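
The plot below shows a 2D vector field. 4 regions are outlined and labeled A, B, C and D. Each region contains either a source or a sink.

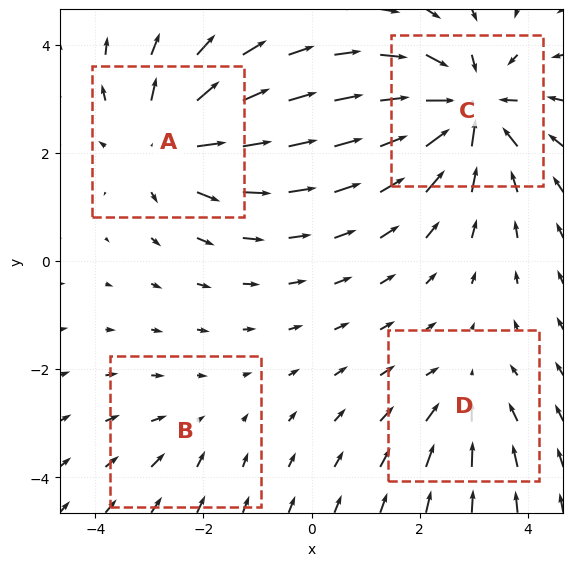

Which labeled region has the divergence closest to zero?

B

Divergence at each region's feature centre — A: about +5, B: about -2, C: about -6, D: about -3. Region B is closest to zero.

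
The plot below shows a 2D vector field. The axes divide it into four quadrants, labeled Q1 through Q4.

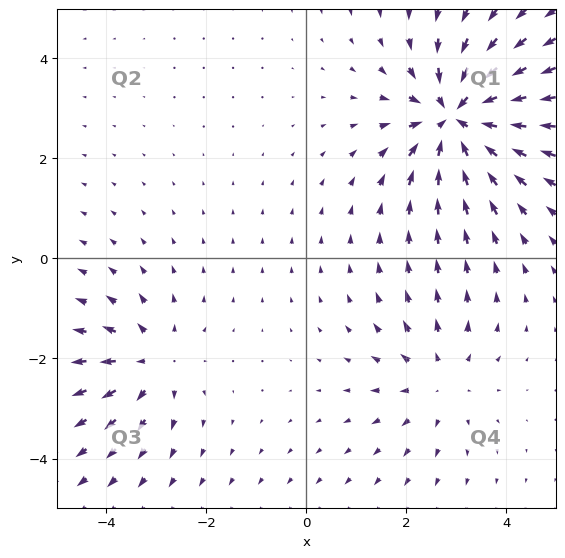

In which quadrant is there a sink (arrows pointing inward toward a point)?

The sink sits at approximately (3.0, 2.8), which lies in quadrant Q1. The divergence there is about -6, negative as expected for a sink.

Q1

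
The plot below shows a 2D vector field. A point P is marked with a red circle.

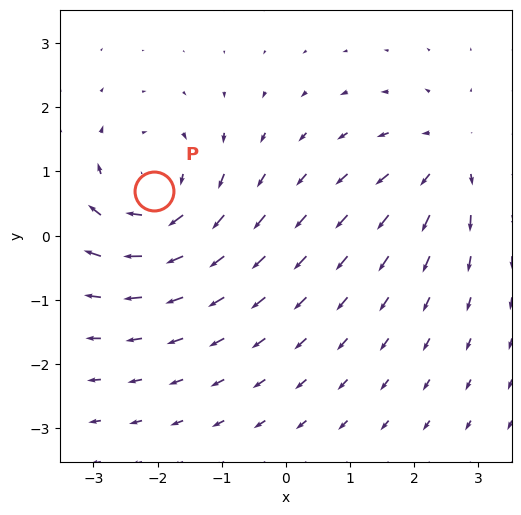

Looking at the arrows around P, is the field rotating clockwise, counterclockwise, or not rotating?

clockwise

Near P at (-2.1, 0.7) the arrows circulate clockwise. The curl (z-component) there is about -5; negative curl means clockwise rotation.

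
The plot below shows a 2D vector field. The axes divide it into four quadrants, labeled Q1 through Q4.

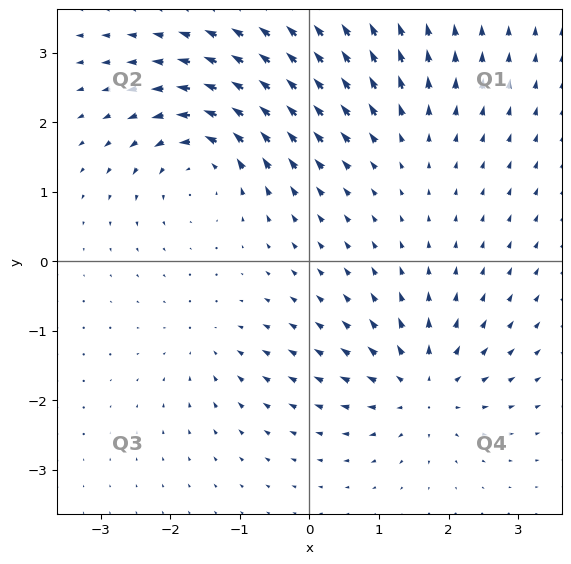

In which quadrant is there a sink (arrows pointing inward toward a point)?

Q3

The sink sits at approximately (-1.4, -1.2), which lies in quadrant Q3. The divergence there is about -3, negative as expected for a sink.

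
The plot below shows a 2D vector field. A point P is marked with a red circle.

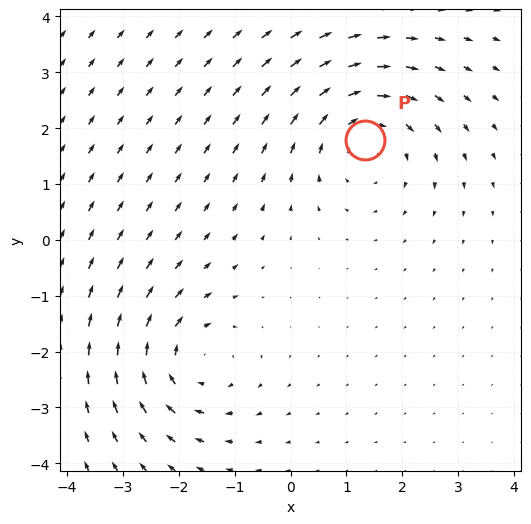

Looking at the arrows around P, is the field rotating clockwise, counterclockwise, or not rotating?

Near P at (1.3, 1.8) the arrows circulate clockwise. The curl (z-component) there is about -4; negative curl means clockwise rotation.

clockwise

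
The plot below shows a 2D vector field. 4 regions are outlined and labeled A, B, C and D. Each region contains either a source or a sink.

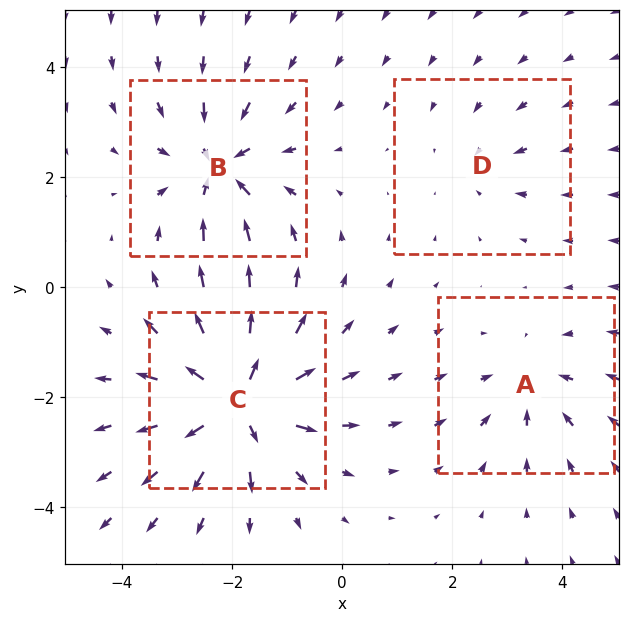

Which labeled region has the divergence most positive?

Divergence at each region's feature centre — A: about -3, B: about -5, C: about +7, D: about -2. Region C is most positive.

C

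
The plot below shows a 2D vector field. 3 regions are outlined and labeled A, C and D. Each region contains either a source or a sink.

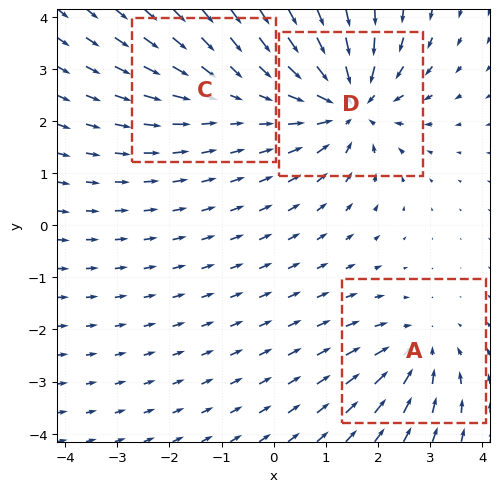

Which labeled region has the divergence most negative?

Divergence at each region's feature centre — A: about -3, C: about -2, D: about -5. Region D is most negative.

D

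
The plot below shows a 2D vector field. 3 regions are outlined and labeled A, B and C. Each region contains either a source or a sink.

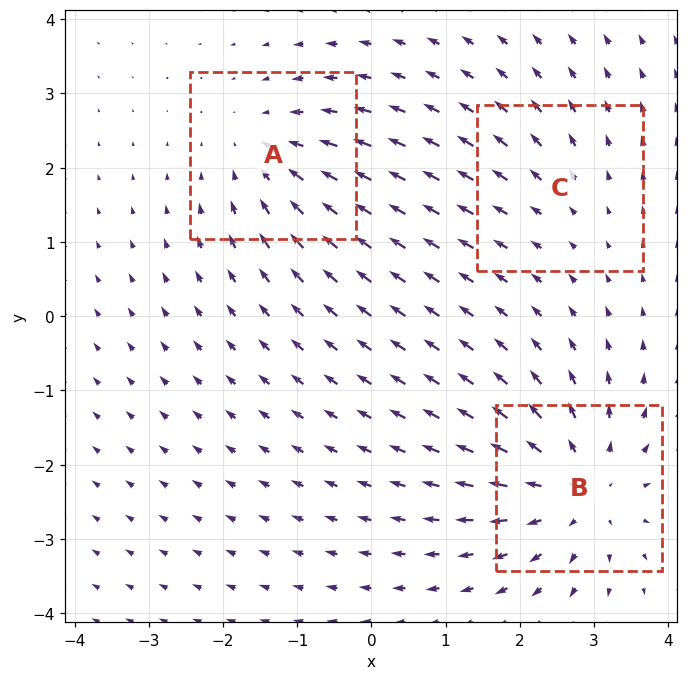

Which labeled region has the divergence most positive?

Divergence at each region's feature centre — A: about -3, B: about +4, C: about +2. Region B is most positive.

B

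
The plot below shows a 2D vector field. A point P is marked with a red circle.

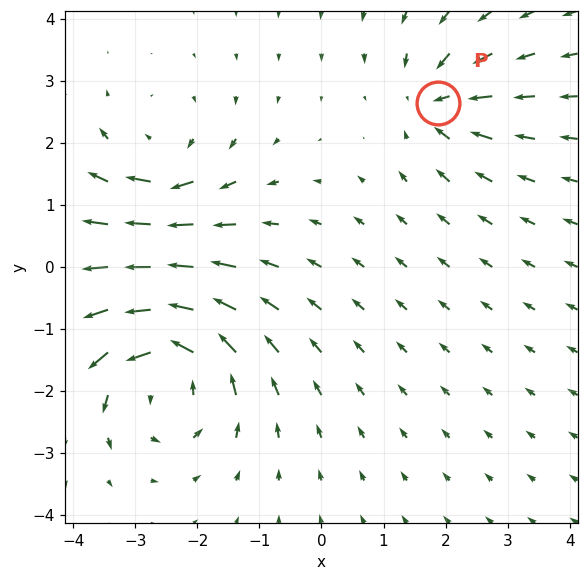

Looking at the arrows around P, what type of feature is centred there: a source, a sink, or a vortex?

At P (1.9, 2.7) the arrows converge inward. Divergence about -4, curl ≈0 — negative divergence with near-zero curl is a sink.

sink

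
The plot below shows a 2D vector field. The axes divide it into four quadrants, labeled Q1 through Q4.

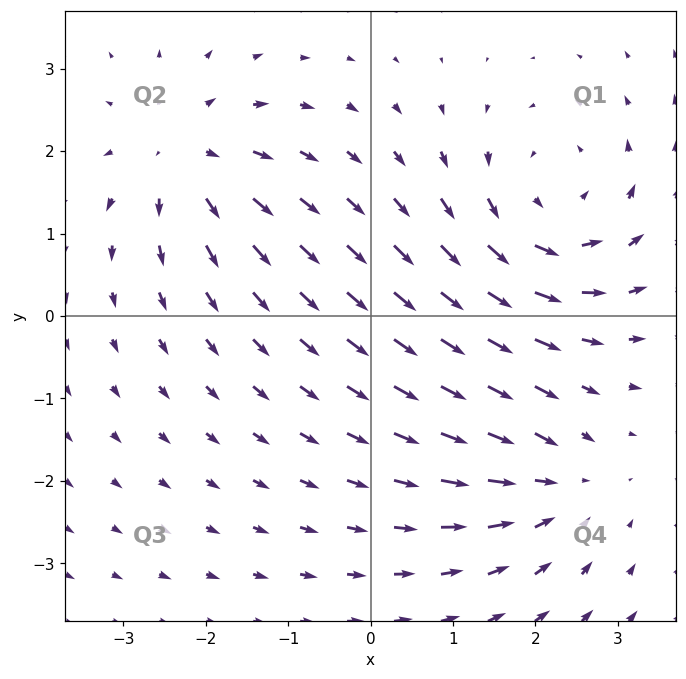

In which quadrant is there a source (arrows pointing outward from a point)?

Q2

The source sits at approximately (-2.2, 1.9), which lies in quadrant Q2. The divergence there is about +4, positive as expected for a source.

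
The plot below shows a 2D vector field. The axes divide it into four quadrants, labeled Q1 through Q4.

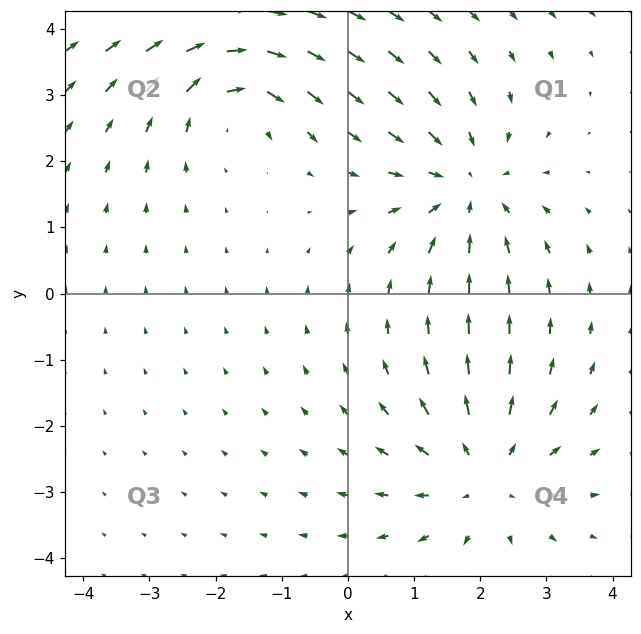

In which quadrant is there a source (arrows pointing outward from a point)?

Q4

The source sits at approximately (2.1, -2.7), which lies in quadrant Q4. The divergence there is about +4, positive as expected for a source.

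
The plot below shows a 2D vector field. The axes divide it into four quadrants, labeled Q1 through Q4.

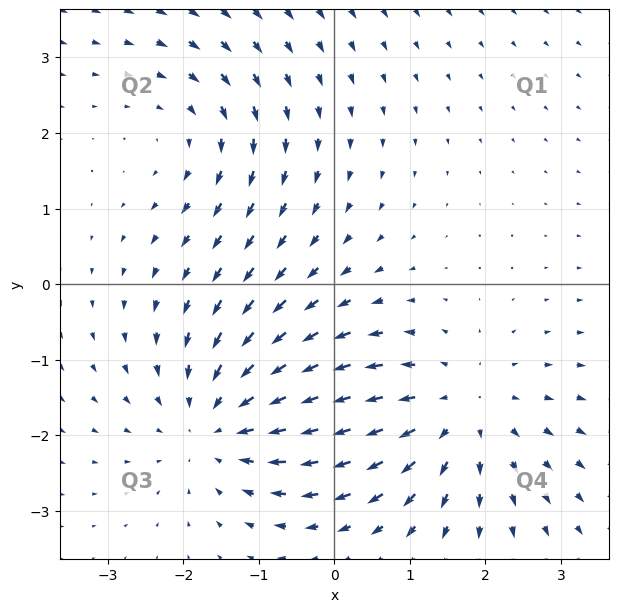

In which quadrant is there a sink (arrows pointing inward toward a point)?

Q3

The sink sits at approximately (-1.5, -1.8), which lies in quadrant Q3. The divergence there is about -4, negative as expected for a sink.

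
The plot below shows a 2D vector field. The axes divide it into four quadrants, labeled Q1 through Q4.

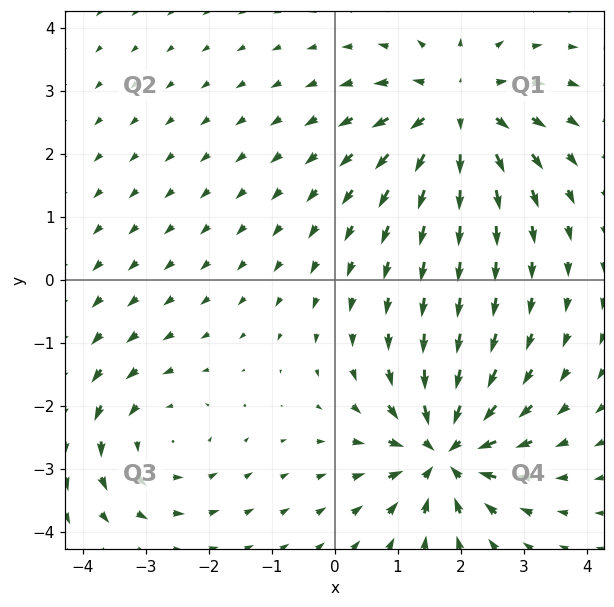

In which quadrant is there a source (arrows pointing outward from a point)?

The source sits at approximately (1.9, 2.7), which lies in quadrant Q1. The divergence there is about +5, positive as expected for a source.

Q1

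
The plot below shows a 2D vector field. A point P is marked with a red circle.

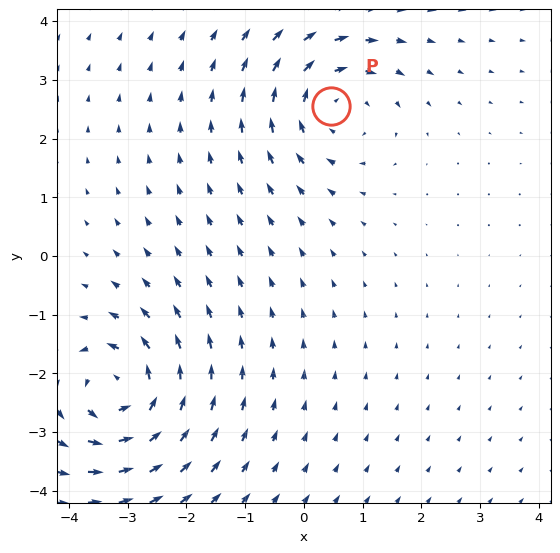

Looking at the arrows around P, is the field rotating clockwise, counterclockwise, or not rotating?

Near P at (0.5, 2.5) the arrows circulate clockwise. The curl (z-component) there is about -3; negative curl means clockwise rotation.

clockwise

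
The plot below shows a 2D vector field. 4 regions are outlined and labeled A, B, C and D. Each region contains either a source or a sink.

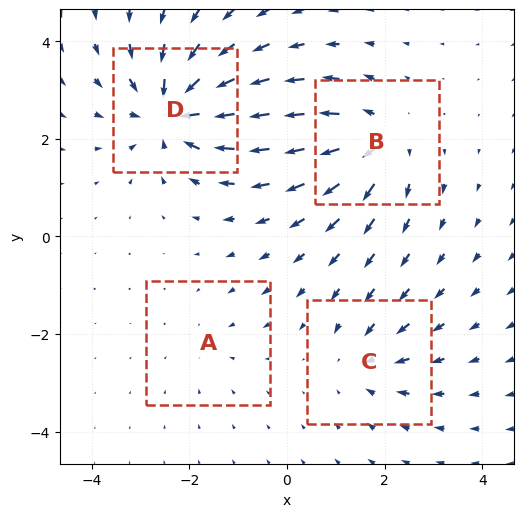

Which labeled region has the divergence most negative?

Divergence at each region's feature centre — A: about -2, B: about +5, C: about -4, D: about -8. Region D is most negative.

D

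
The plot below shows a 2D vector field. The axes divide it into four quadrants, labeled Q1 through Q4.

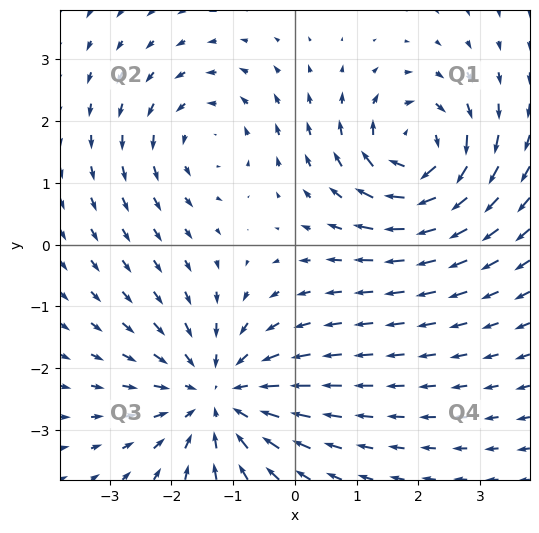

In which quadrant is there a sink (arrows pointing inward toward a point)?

The sink sits at approximately (-1.3, -2.5), which lies in quadrant Q3. The divergence there is about -4, negative as expected for a sink.

Q3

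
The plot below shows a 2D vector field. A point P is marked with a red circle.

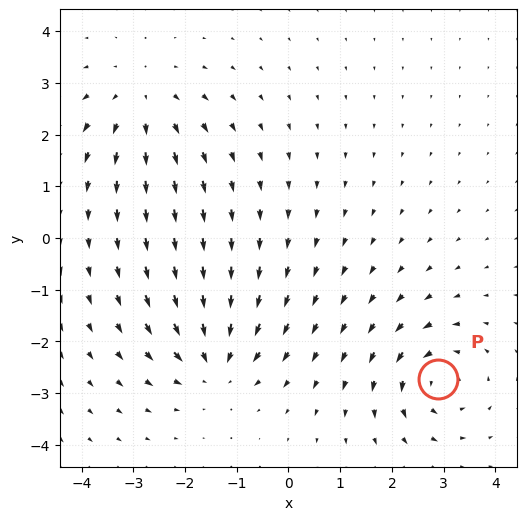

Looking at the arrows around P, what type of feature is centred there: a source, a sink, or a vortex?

At P (2.9, -2.7) the arrows circulate counterclockwise. Divergence ≈0, curl about +5 — near-zero divergence with nonzero curl is a vortex.

vortex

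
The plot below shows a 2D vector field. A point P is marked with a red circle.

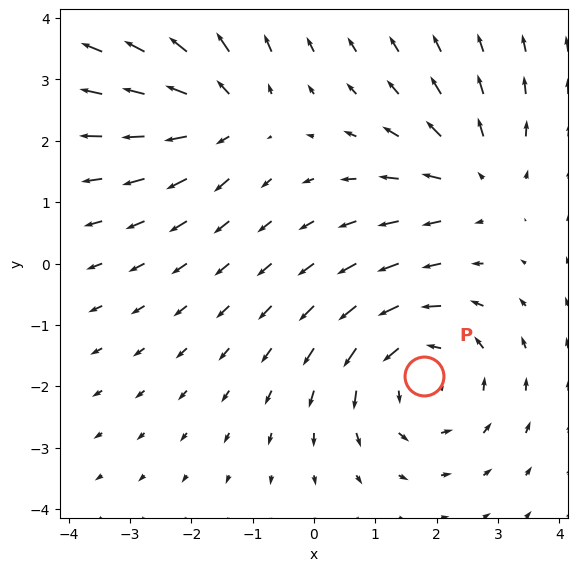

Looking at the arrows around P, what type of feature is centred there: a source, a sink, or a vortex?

vortex

At P (1.8, -1.8) the arrows circulate counterclockwise. Divergence ≈0, curl about +3 — near-zero divergence with nonzero curl is a vortex.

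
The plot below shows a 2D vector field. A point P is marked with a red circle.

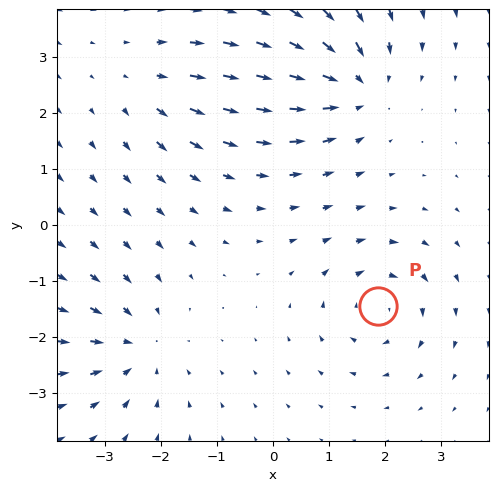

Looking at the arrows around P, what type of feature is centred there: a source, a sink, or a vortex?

At P (1.9, -1.5) the arrows circulate clockwise. Divergence ≈0, curl about -5 — near-zero divergence with nonzero curl is a vortex.

vortex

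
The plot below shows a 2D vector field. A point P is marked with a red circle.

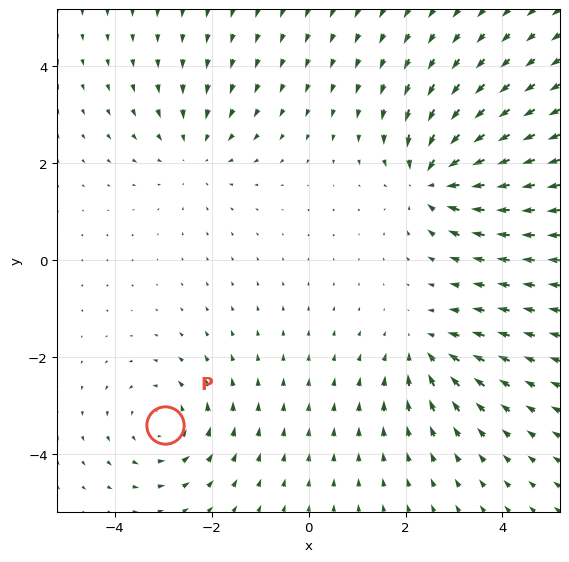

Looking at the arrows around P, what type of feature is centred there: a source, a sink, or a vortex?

vortex

At P (-3.0, -3.4) the arrows circulate counterclockwise. Divergence ≈0, curl about +3 — near-zero divergence with nonzero curl is a vortex.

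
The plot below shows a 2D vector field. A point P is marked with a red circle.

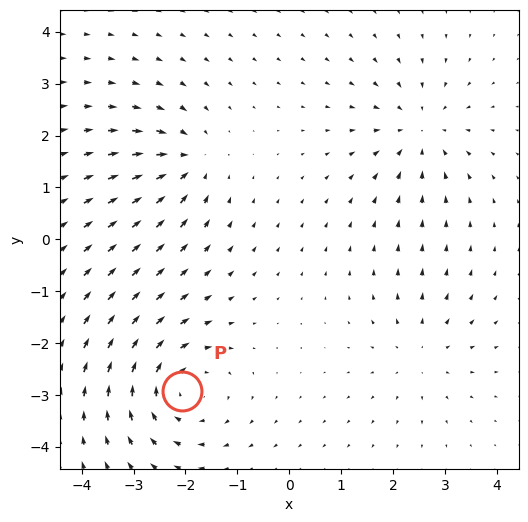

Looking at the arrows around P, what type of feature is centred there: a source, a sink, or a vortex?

At P (-2.1, -2.9) the arrows circulate clockwise. Divergence ≈0, curl about -5 — near-zero divergence with nonzero curl is a vortex.

vortex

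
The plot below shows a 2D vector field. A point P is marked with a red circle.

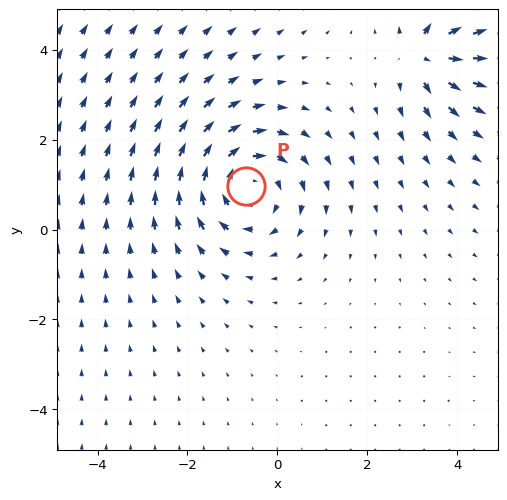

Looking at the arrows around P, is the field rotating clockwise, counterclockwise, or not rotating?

Near P at (-0.7, 1.0) the arrows circulate clockwise. The curl (z-component) there is about -4; negative curl means clockwise rotation.

clockwise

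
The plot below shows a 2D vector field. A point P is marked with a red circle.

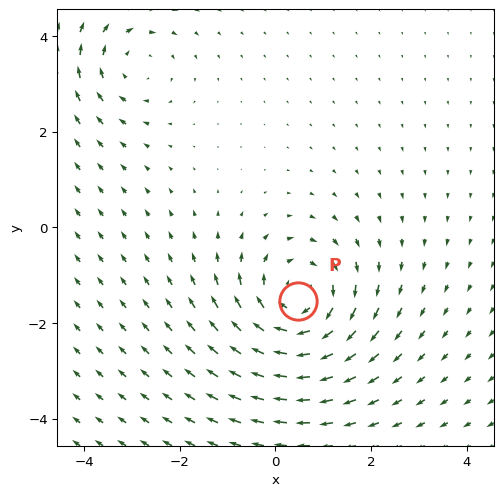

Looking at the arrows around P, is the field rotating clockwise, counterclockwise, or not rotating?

Near P at (0.5, -1.5) the arrows circulate clockwise. The curl (z-component) there is about -5; negative curl means clockwise rotation.

clockwise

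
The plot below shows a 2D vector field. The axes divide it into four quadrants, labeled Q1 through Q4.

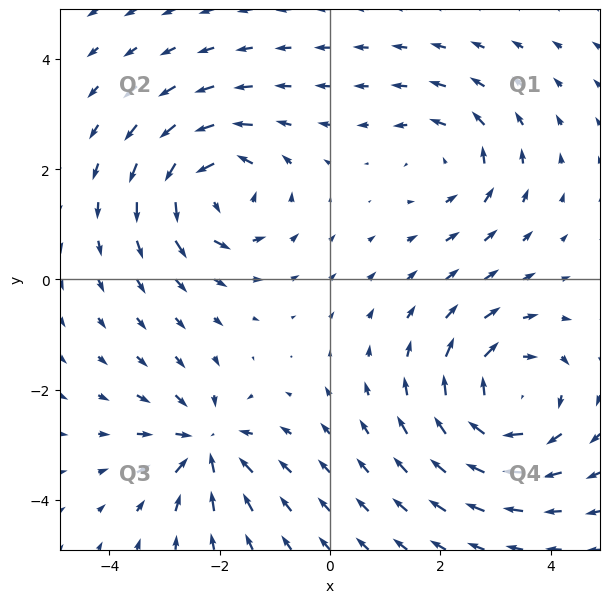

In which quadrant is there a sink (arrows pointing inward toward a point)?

The sink sits at approximately (-2.3, -3.0), which lies in quadrant Q3. The divergence there is about -5, negative as expected for a sink.

Q3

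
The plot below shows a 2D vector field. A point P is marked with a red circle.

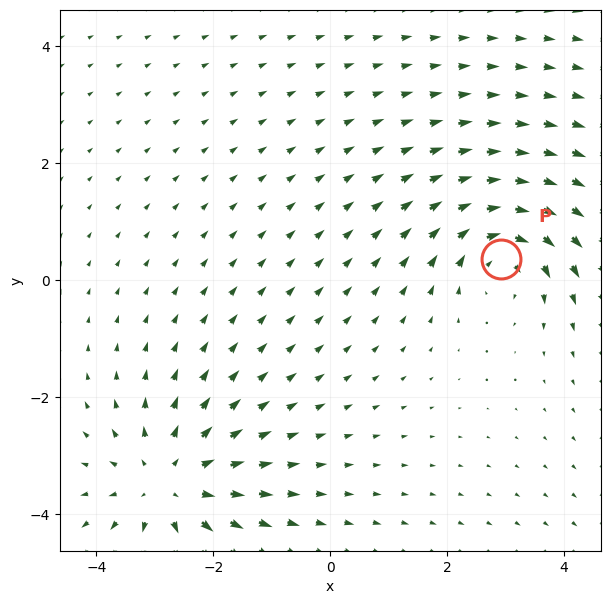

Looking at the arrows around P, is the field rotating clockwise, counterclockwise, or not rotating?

clockwise

Near P at (2.9, 0.4) the arrows circulate clockwise. The curl (z-component) there is about -3; negative curl means clockwise rotation.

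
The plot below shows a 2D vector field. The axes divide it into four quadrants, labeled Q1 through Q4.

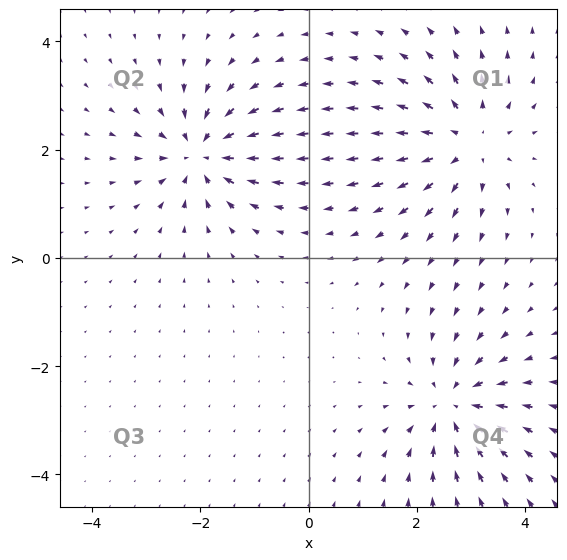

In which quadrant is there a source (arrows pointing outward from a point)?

The source sits at approximately (2.9, 2.1), which lies in quadrant Q1. The divergence there is about +5, positive as expected for a source.

Q1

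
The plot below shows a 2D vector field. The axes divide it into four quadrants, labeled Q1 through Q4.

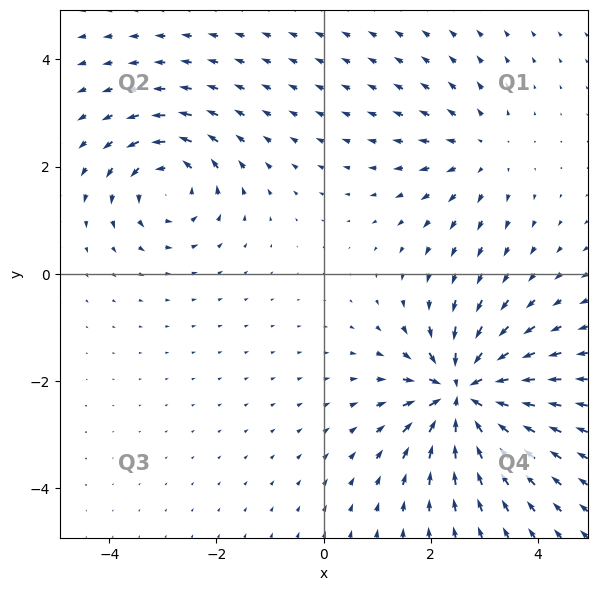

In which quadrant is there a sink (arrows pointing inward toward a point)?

Q4

The sink sits at approximately (2.6, -2.2), which lies in quadrant Q4. The divergence there is about -7, negative as expected for a sink.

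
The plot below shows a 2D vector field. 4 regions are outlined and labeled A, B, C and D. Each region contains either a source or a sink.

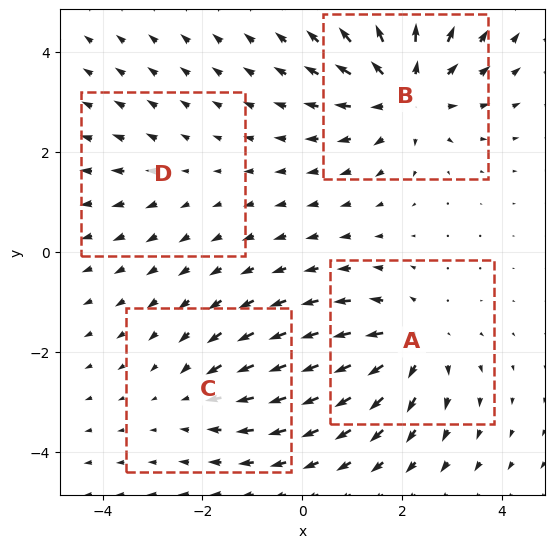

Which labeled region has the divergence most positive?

Divergence at each region's feature centre — A: about +5, B: about +6, C: about -3, D: about +2. Region B is most positive.

B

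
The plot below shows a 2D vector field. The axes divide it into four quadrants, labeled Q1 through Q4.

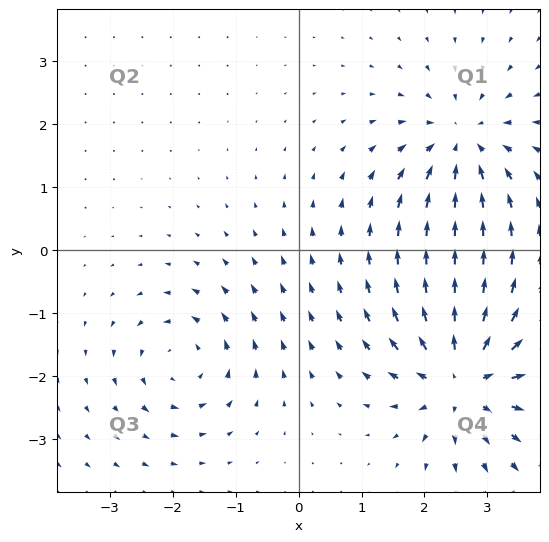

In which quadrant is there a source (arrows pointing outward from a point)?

Q4

The source sits at approximately (2.6, -2.0), which lies in quadrant Q4. The divergence there is about +5, positive as expected for a source.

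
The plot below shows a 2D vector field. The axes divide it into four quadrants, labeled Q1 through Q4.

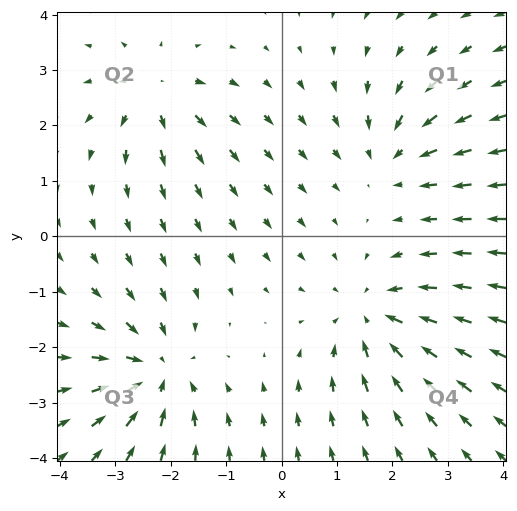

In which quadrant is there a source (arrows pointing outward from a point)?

Q2

The source sits at approximately (-2.3, 2.6), which lies in quadrant Q2. The divergence there is about +4, positive as expected for a source.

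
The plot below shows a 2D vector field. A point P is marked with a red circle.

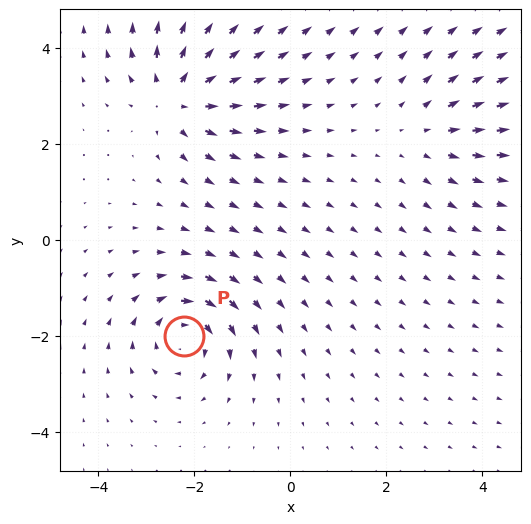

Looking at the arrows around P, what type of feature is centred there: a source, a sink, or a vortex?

vortex

At P (-2.2, -2.0) the arrows circulate clockwise. Divergence ≈0, curl about -6 — near-zero divergence with nonzero curl is a vortex.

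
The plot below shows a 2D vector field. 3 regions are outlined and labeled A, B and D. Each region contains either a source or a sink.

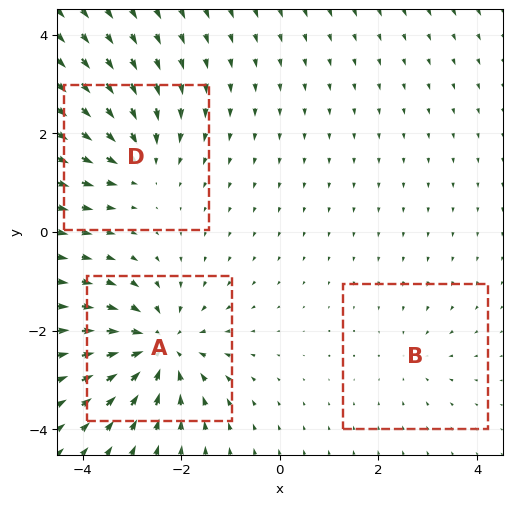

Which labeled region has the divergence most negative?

Divergence at each region's feature centre — A: about -5, B: about -2, D: about -3. Region A is most negative.

A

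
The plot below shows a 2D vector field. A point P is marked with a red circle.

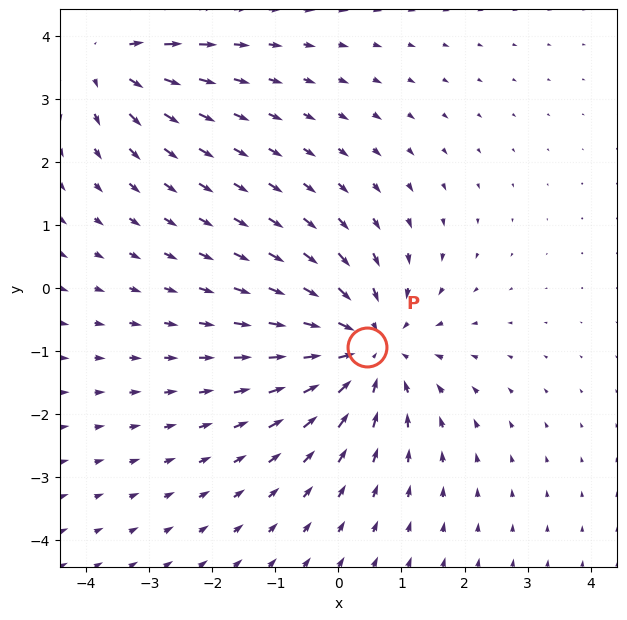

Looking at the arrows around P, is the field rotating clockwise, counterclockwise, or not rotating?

Near P at (0.5, -0.9) the arrows show no circulation. The curl there is ≈0.

not rotating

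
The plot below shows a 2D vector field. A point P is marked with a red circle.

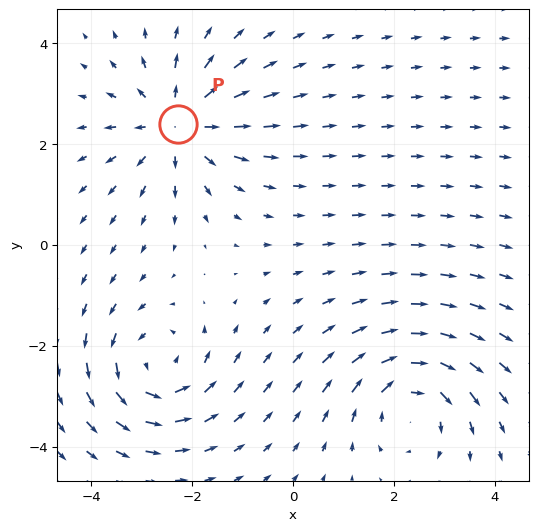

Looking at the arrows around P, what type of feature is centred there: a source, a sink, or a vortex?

source

At P (-2.3, 2.4) the arrows spread outward. Divergence about +4, curl ≈0 — positive divergence with near-zero curl is a source.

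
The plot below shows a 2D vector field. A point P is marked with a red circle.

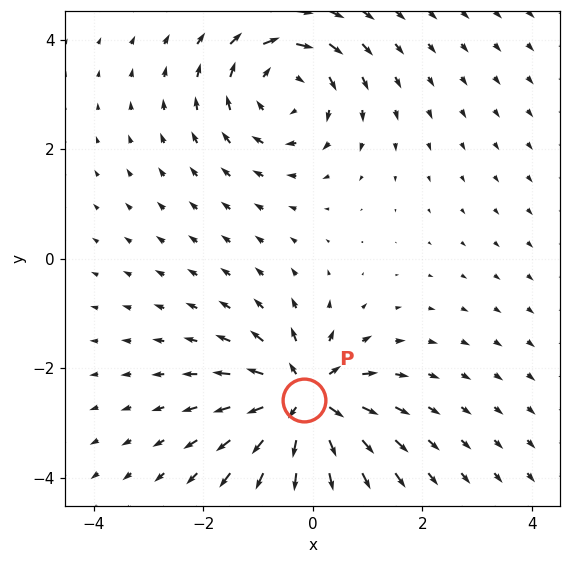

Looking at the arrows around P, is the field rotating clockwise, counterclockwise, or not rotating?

not rotating

Near P at (-0.2, -2.6) the arrows show no circulation. The curl there is ≈0.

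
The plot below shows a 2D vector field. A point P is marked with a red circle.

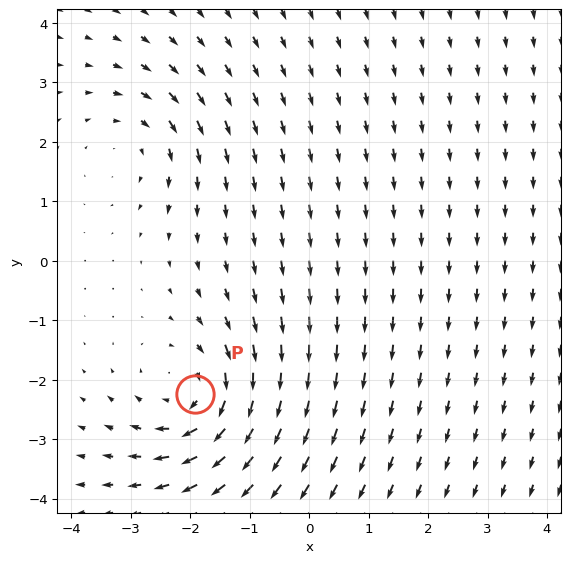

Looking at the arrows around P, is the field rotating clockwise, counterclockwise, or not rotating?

clockwise

Near P at (-1.9, -2.2) the arrows circulate clockwise. The curl (z-component) there is about -4; negative curl means clockwise rotation.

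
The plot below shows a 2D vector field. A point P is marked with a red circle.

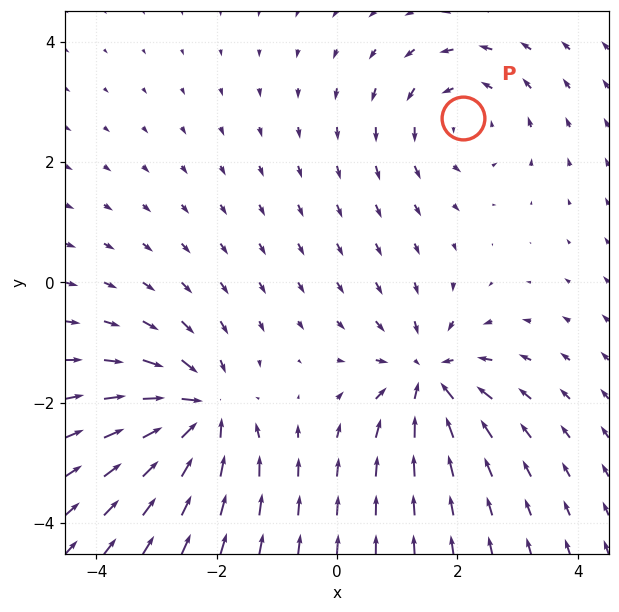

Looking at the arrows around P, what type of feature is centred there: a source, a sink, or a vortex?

At P (2.1, 2.7) the arrows circulate counterclockwise. Divergence ≈0, curl about +4 — near-zero divergence with nonzero curl is a vortex.

vortex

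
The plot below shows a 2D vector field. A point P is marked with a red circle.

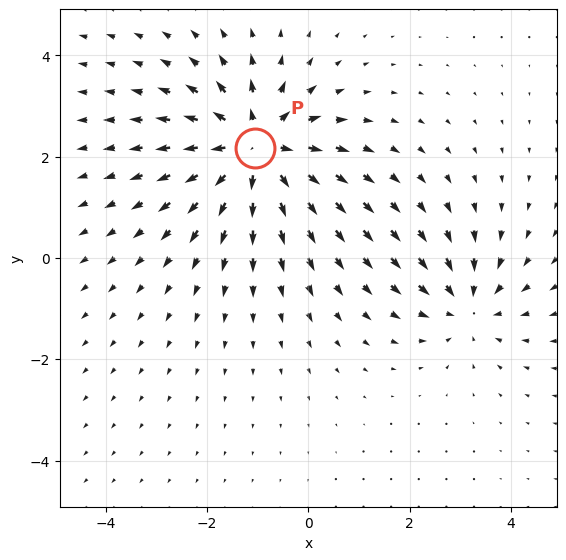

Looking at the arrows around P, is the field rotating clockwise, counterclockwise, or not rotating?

Near P at (-1.0, 2.2) the arrows show no circulation. The curl there is ≈0.

not rotating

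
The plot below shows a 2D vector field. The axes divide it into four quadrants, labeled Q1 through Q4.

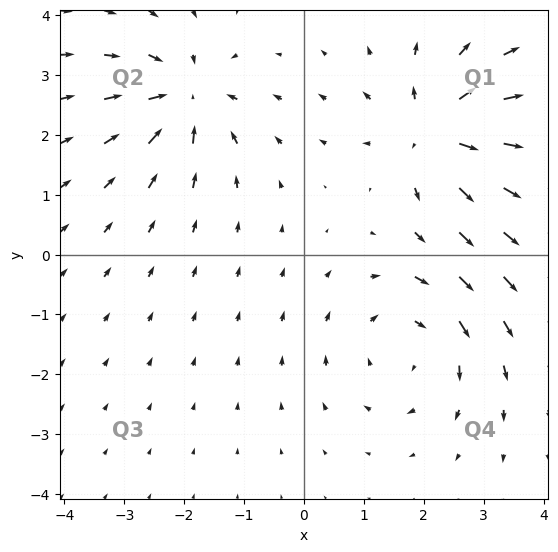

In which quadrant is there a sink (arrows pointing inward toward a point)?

The sink sits at approximately (-2.0, 2.6), which lies in quadrant Q2. The divergence there is about -6, negative as expected for a sink.

Q2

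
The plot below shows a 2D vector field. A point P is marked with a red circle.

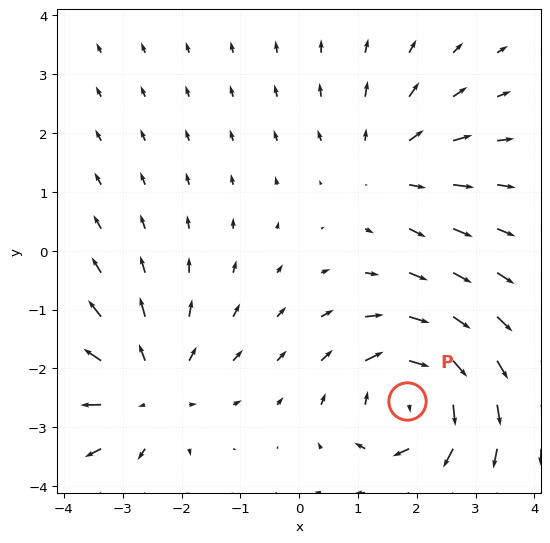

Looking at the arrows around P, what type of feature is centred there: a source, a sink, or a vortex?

vortex

At P (1.8, -2.6) the arrows circulate clockwise. Divergence ≈0, curl about -6 — near-zero divergence with nonzero curl is a vortex.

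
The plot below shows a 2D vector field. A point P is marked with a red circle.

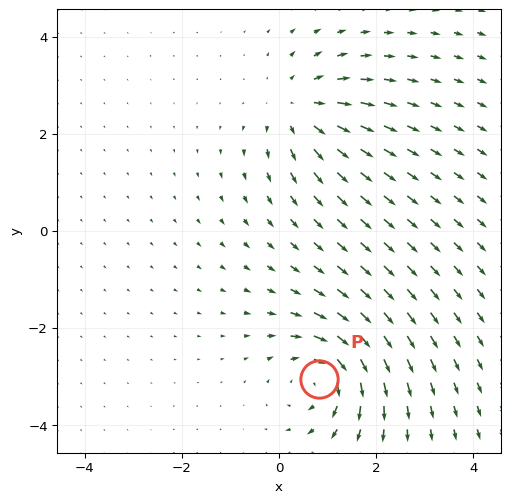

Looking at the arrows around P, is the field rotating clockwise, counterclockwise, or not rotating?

Near P at (0.8, -3.0) the arrows circulate clockwise. The curl (z-component) there is about -5; negative curl means clockwise rotation.

clockwise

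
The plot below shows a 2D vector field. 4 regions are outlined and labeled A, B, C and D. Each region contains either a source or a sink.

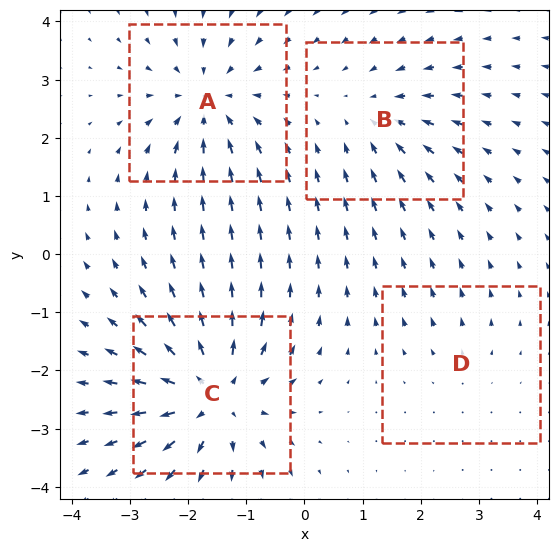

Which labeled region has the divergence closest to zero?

Divergence at each region's feature centre — A: about -5, B: about -3, C: about +7, D: about +2. Region D is closest to zero.

D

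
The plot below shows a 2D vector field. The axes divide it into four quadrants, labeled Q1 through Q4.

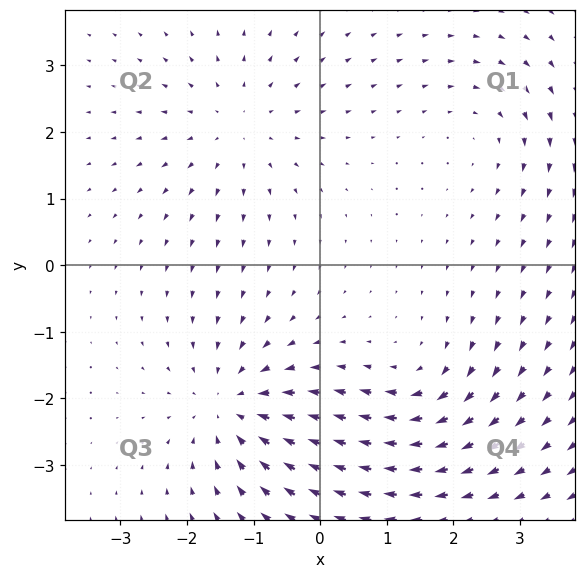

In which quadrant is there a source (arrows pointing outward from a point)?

The source sits at approximately (-1.3, 2.1), which lies in quadrant Q2. The divergence there is about +3, positive as expected for a source.

Q2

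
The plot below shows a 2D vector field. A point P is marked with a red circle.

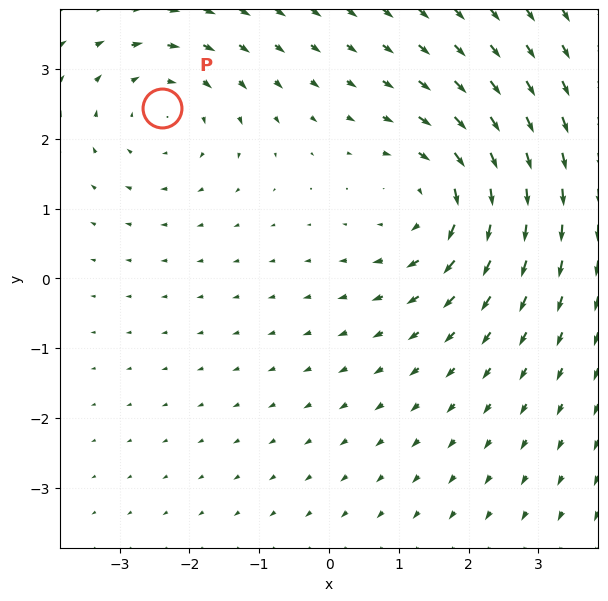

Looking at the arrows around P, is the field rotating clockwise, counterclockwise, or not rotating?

Near P at (-2.4, 2.4) the arrows circulate clockwise. The curl (z-component) there is about -3; negative curl means clockwise rotation.

clockwise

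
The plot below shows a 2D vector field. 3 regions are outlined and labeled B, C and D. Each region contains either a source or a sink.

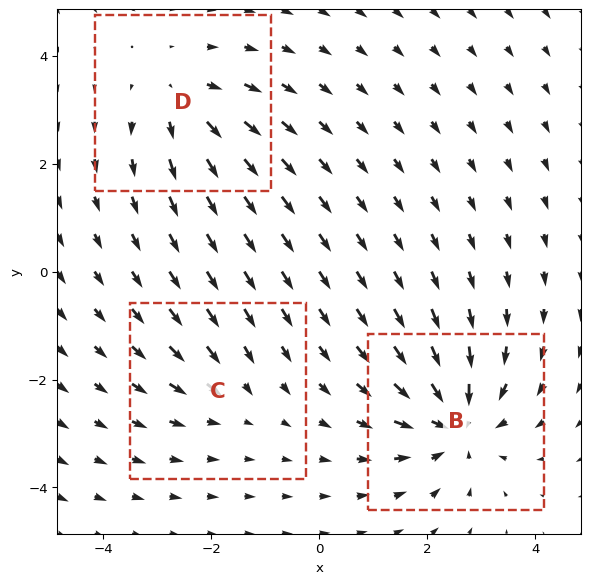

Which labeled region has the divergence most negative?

Divergence at each region's feature centre — B: about -5, C: about -2, D: about +3. Region B is most negative.

B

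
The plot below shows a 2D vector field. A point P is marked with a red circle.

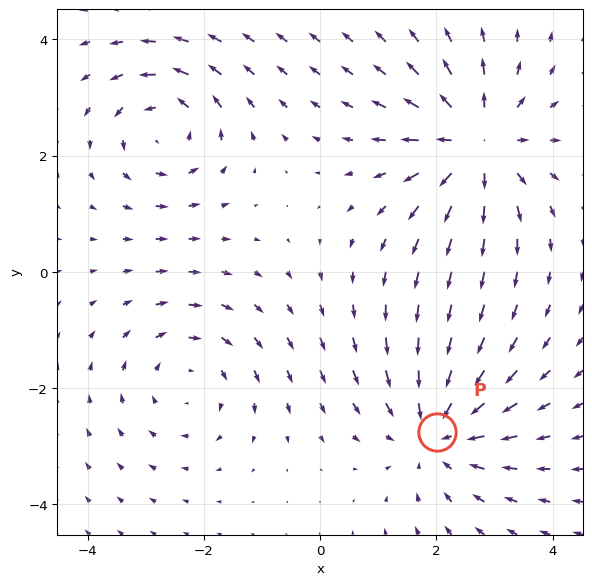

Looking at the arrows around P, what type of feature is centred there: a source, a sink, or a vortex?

sink

At P (2.0, -2.7) the arrows converge inward. Divergence about -4, curl ≈0 — negative divergence with near-zero curl is a sink.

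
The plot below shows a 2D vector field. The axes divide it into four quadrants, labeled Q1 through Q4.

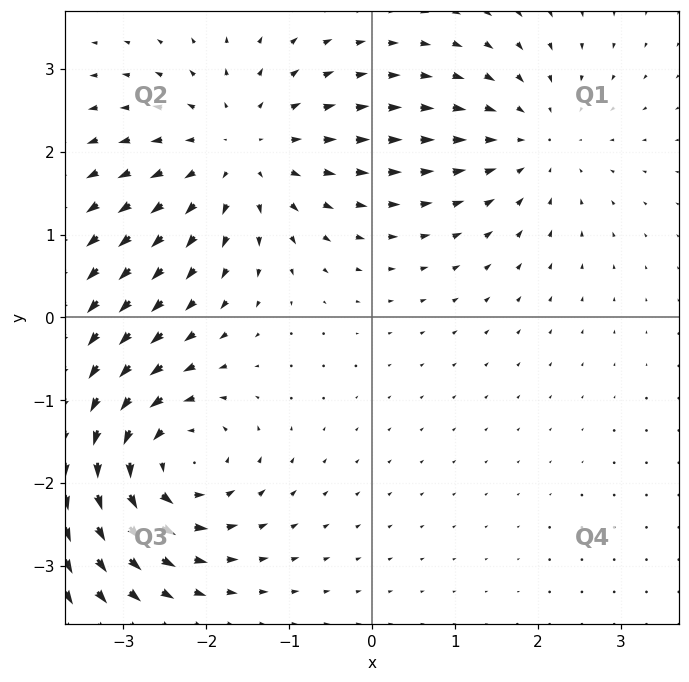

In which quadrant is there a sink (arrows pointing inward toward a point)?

The sink sits at approximately (2.0, 2.1), which lies in quadrant Q1. The divergence there is about -3, negative as expected for a sink.

Q1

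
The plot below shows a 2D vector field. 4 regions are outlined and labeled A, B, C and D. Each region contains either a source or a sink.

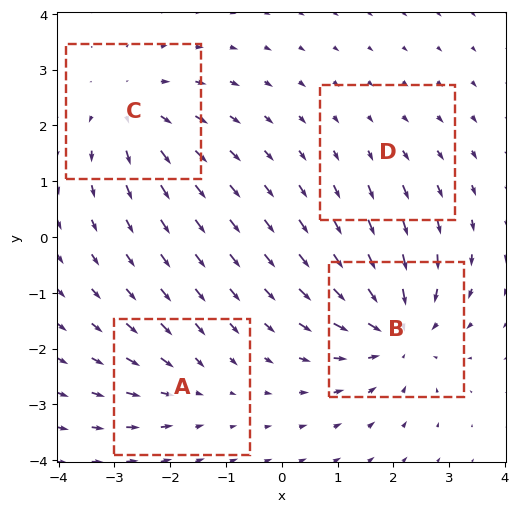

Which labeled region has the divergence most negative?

Divergence at each region's feature centre — A: about -3, B: about -7, C: about +5, D: about +2. Region B is most negative.

B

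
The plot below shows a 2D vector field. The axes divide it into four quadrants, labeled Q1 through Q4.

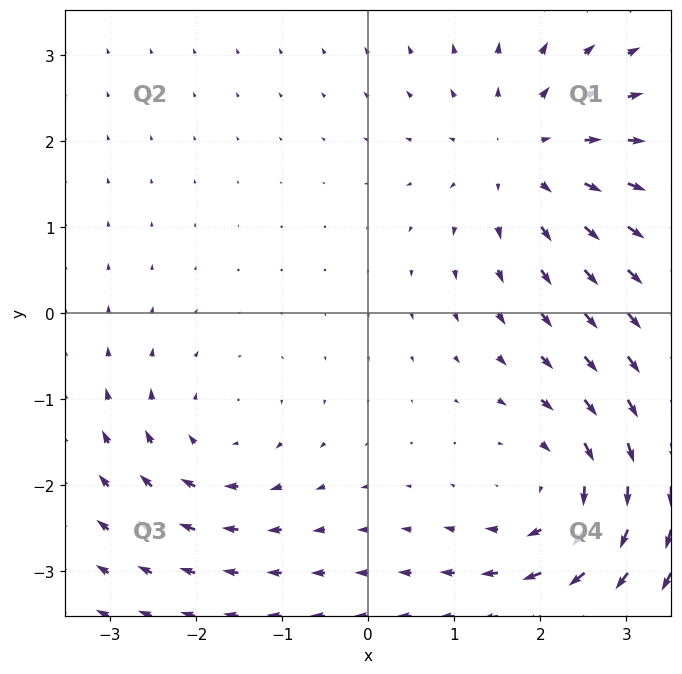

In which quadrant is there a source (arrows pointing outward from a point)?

Q1

The source sits at approximately (1.8, 1.8), which lies in quadrant Q1. The divergence there is about +3, positive as expected for a source.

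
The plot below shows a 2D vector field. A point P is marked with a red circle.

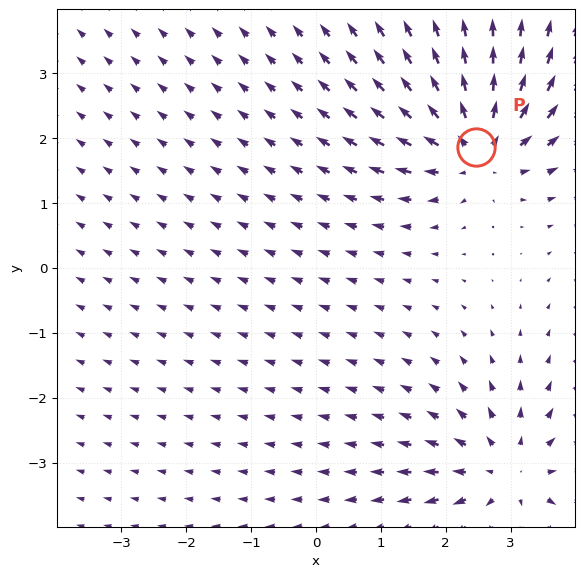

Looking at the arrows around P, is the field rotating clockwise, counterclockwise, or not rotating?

Near P at (2.5, 1.9) the arrows show no circulation. The curl there is ≈0.

not rotating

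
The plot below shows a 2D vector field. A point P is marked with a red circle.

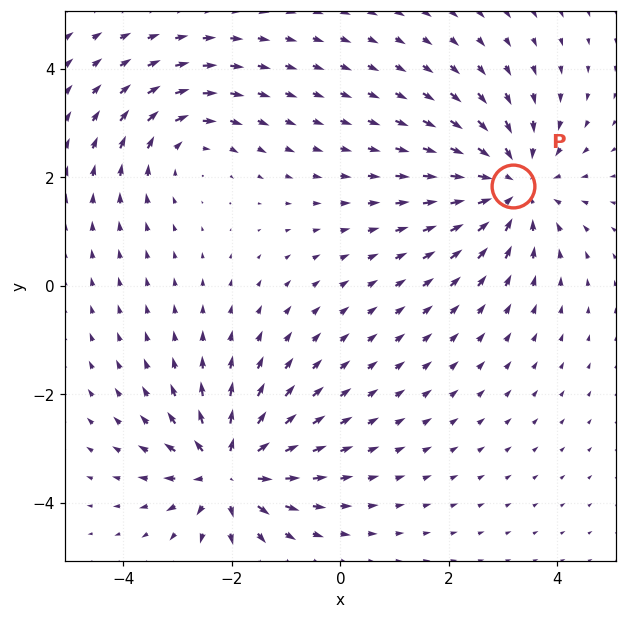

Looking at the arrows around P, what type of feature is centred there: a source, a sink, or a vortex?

At P (3.2, 1.8) the arrows converge inward. Divergence about -4, curl ≈0 — negative divergence with near-zero curl is a sink.

sink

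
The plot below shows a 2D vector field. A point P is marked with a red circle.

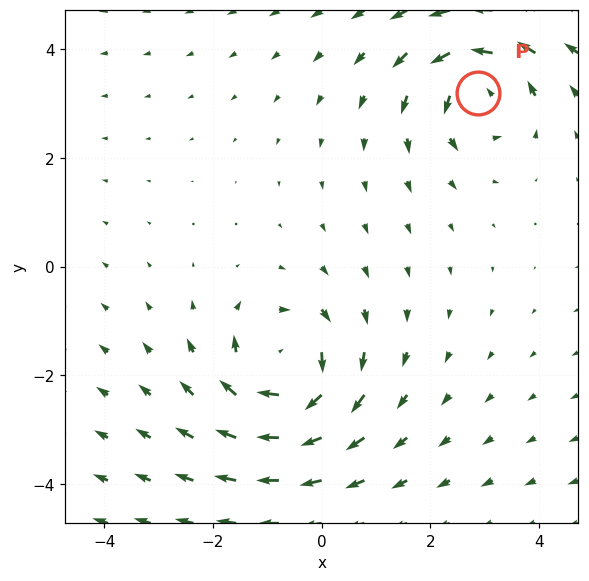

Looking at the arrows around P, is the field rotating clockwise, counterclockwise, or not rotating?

counterclockwise

Near P at (2.9, 3.2) the arrows circulate counterclockwise. The curl (z-component) there is about +4; positive curl means counterclockwise rotation.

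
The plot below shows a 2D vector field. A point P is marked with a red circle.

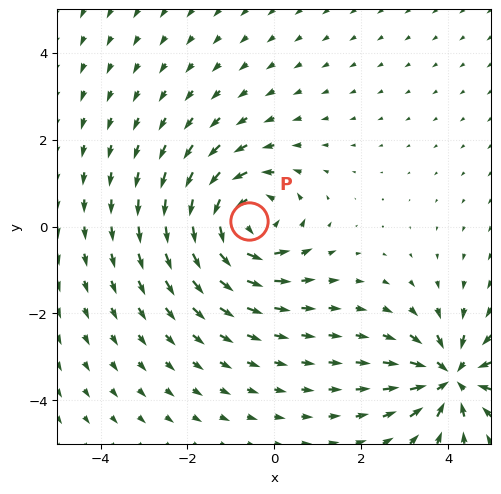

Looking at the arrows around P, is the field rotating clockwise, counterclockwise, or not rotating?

counterclockwise

Near P at (-0.6, 0.1) the arrows circulate counterclockwise. The curl (z-component) there is about +4; positive curl means counterclockwise rotation.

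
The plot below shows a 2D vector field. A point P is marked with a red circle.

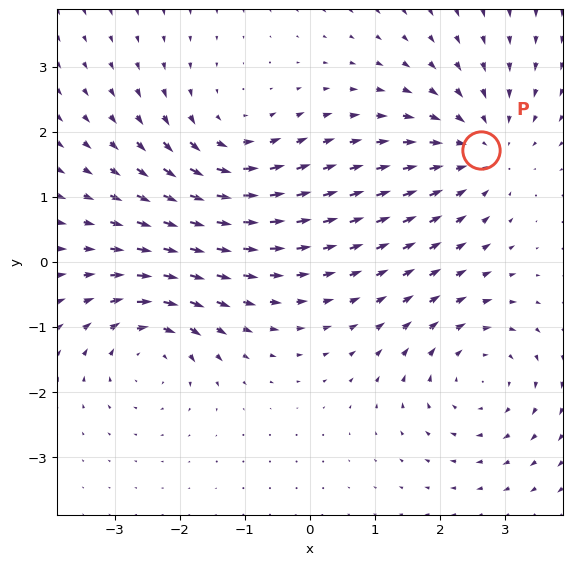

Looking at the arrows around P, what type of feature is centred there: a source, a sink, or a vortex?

At P (2.6, 1.7) the arrows converge inward. Divergence about -4, curl ≈0 — negative divergence with near-zero curl is a sink.

sink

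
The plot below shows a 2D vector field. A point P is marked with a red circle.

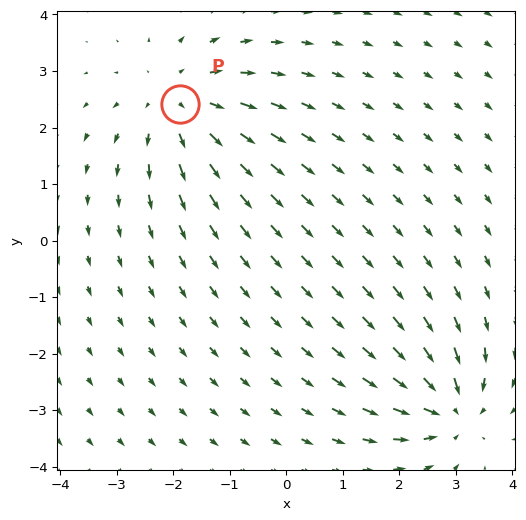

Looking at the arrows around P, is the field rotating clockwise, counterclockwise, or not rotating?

Near P at (-1.9, 2.4) the arrows show no circulation. The curl there is ≈0.

not rotating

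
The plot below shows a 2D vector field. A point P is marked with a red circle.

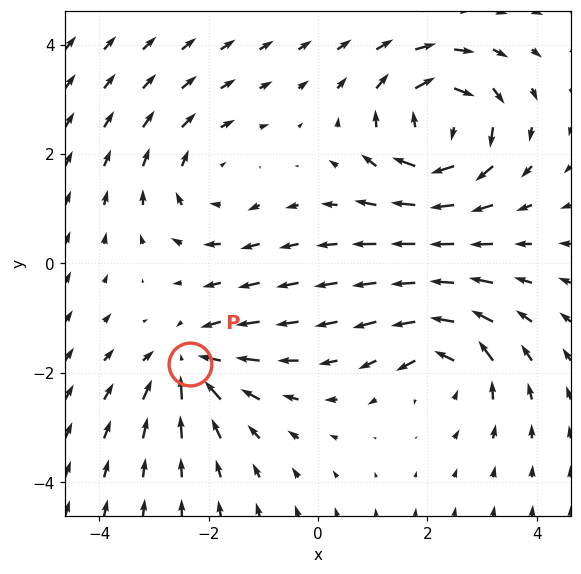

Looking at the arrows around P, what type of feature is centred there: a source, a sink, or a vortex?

At P (-2.3, -1.8) the arrows converge inward. Divergence about -3, curl ≈0 — negative divergence with near-zero curl is a sink.

sink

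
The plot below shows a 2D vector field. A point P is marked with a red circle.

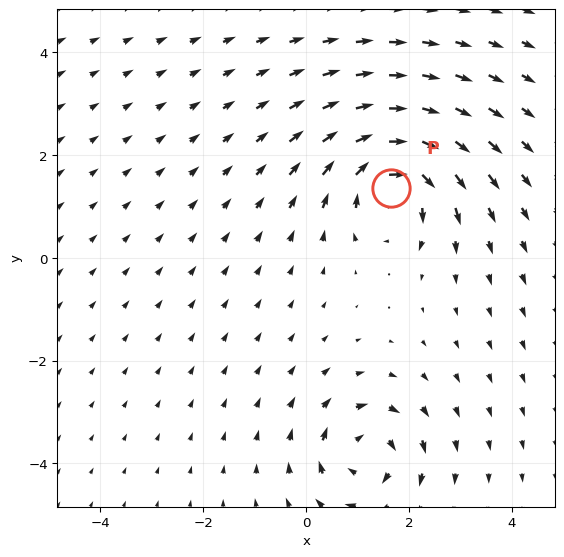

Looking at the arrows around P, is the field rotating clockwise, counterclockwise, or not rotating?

clockwise

Near P at (1.7, 1.4) the arrows circulate clockwise. The curl (z-component) there is about -6; negative curl means clockwise rotation.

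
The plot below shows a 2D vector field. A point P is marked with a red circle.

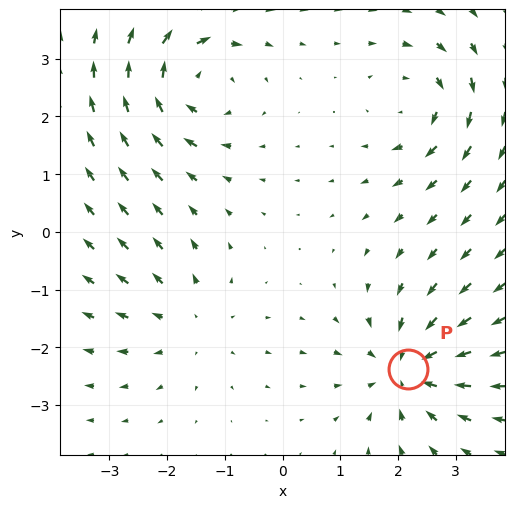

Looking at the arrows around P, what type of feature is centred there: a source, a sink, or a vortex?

At P (2.2, -2.4) the arrows converge inward. Divergence about -6, curl ≈0 — negative divergence with near-zero curl is a sink.

sink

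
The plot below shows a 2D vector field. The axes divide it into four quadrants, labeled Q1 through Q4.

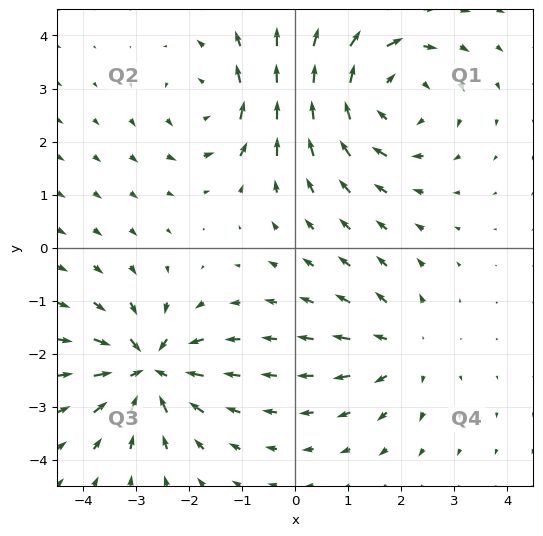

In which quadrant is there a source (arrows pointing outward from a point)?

The source sits at approximately (2.0, -1.9), which lies in quadrant Q4. The divergence there is about +3, positive as expected for a source.

Q4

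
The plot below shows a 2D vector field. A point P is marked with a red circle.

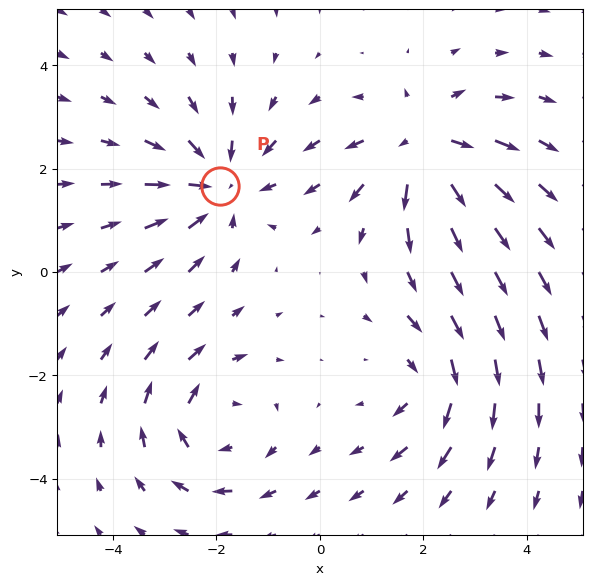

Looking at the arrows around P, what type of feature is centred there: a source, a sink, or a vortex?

sink

At P (-1.9, 1.7) the arrows converge inward. Divergence about -4, curl ≈0 — negative divergence with near-zero curl is a sink.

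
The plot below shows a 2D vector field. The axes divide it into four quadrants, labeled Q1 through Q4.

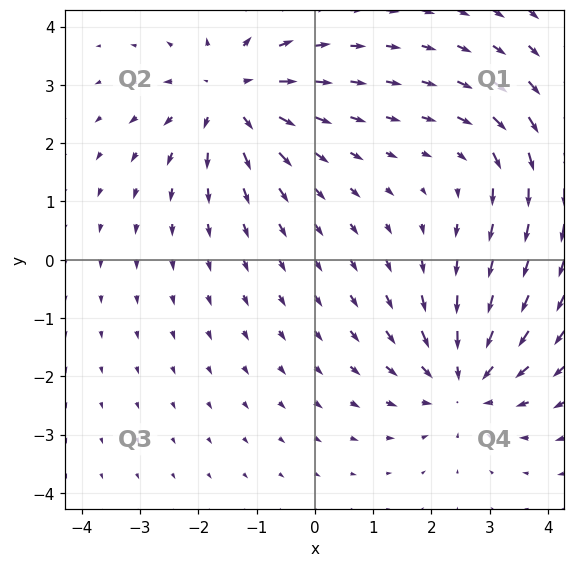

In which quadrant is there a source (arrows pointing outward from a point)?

The source sits at approximately (-1.4, 2.8), which lies in quadrant Q2. The divergence there is about +5, positive as expected for a source.

Q2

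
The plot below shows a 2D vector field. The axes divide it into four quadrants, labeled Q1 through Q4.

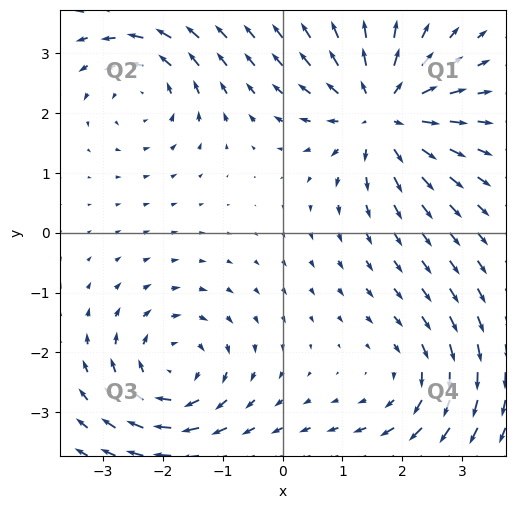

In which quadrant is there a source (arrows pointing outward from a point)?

Q1

The source sits at approximately (1.7, 2.0), which lies in quadrant Q1. The divergence there is about +5, positive as expected for a source.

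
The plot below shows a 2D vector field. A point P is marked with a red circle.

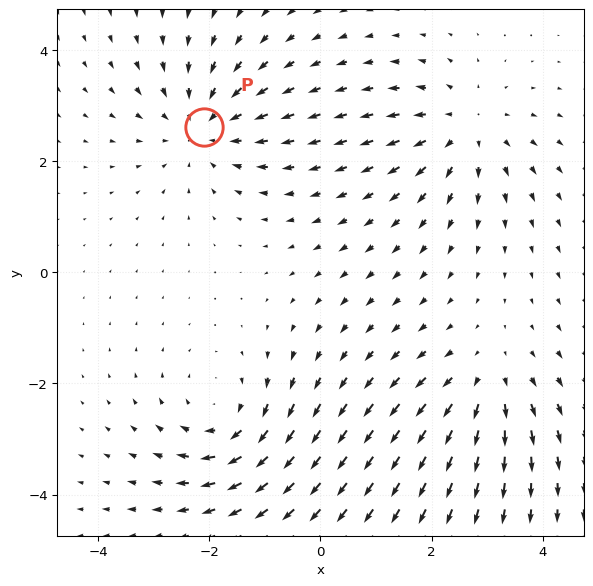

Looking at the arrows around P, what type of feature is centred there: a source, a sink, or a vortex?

sink

At P (-2.1, 2.6) the arrows converge inward. Divergence about -4, curl ≈0 — negative divergence with near-zero curl is a sink.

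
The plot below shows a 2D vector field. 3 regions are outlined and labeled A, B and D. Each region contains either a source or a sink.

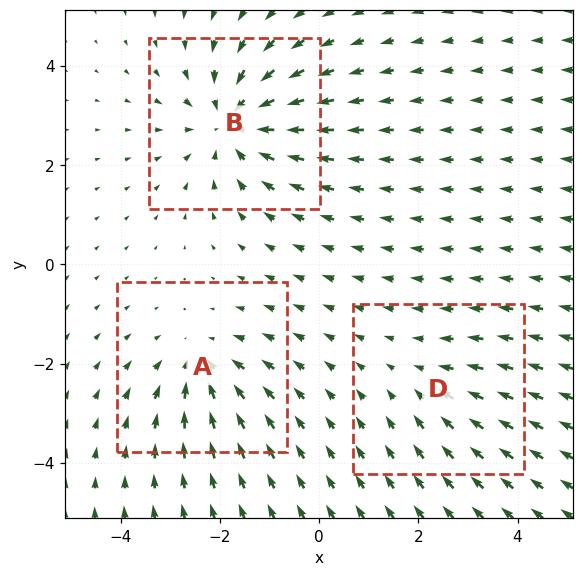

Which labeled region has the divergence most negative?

Divergence at each region's feature centre — A: about -3, B: about -4, D: about -2. Region B is most negative.

B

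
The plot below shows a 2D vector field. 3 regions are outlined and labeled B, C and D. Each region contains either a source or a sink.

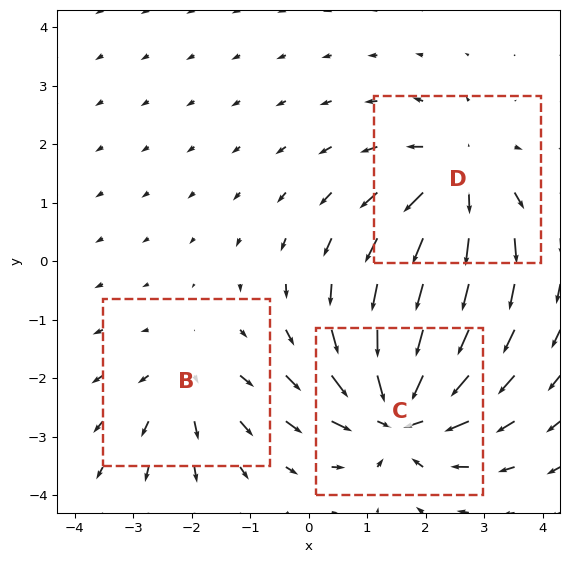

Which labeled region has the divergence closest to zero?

B

Divergence at each region's feature centre — B: about +2, C: about -5, D: about +4. Region B is closest to zero.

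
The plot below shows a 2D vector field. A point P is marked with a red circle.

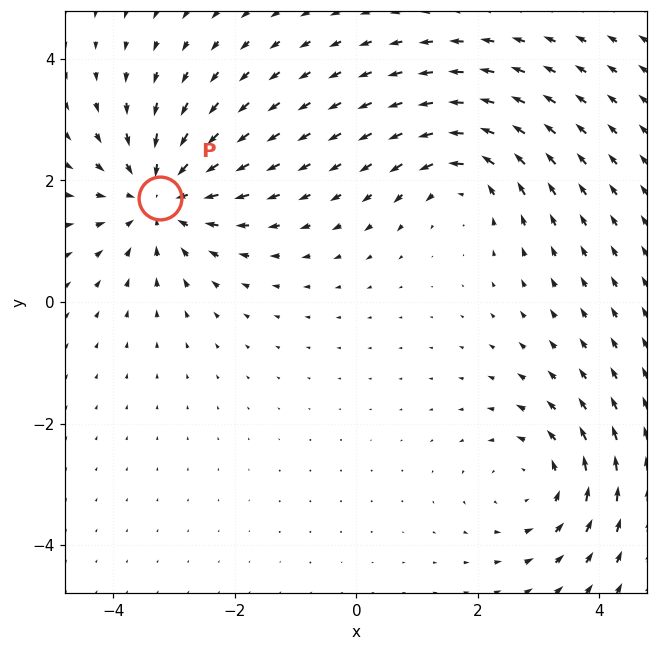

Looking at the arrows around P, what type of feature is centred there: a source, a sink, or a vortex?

At P (-3.2, 1.7) the arrows converge inward. Divergence about -5, curl ≈0 — negative divergence with near-zero curl is a sink.

sink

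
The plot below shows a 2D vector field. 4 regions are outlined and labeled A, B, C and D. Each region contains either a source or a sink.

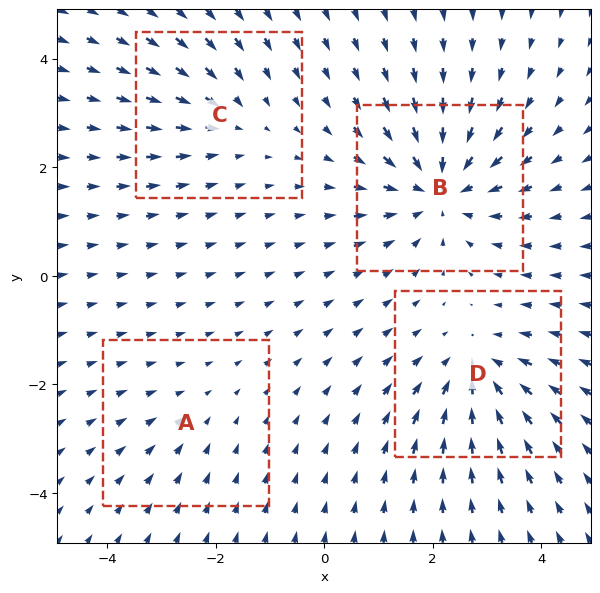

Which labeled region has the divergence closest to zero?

Divergence at each region's feature centre — A: about -2, B: about -6, C: about -3, D: about -4. Region A is closest to zero.

A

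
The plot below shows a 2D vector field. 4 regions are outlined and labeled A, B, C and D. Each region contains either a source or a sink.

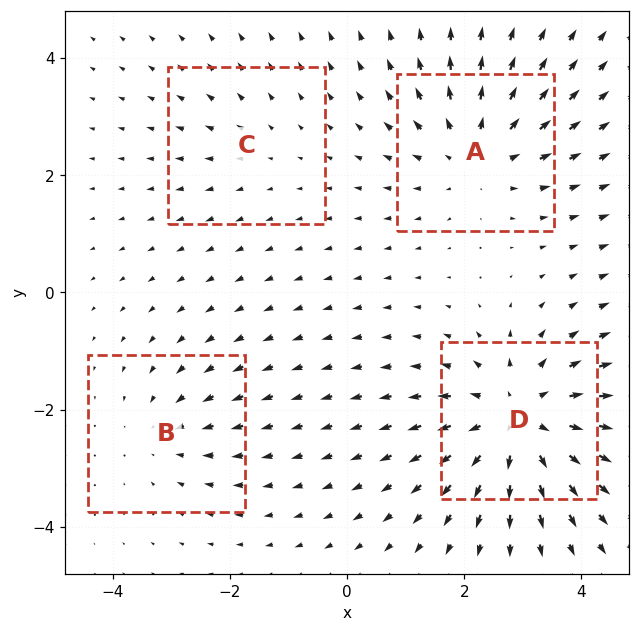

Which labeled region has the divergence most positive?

D

Divergence at each region's feature centre — A: about +4, B: about -3, C: about +2, D: about +6. Region D is most positive.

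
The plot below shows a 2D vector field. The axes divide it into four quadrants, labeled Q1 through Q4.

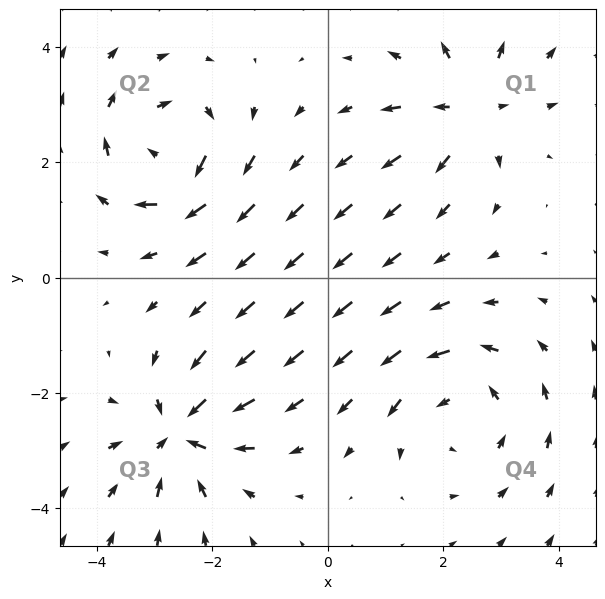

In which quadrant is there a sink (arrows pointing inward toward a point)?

The sink sits at approximately (-2.6, -2.7), which lies in quadrant Q3. The divergence there is about -5, negative as expected for a sink.

Q3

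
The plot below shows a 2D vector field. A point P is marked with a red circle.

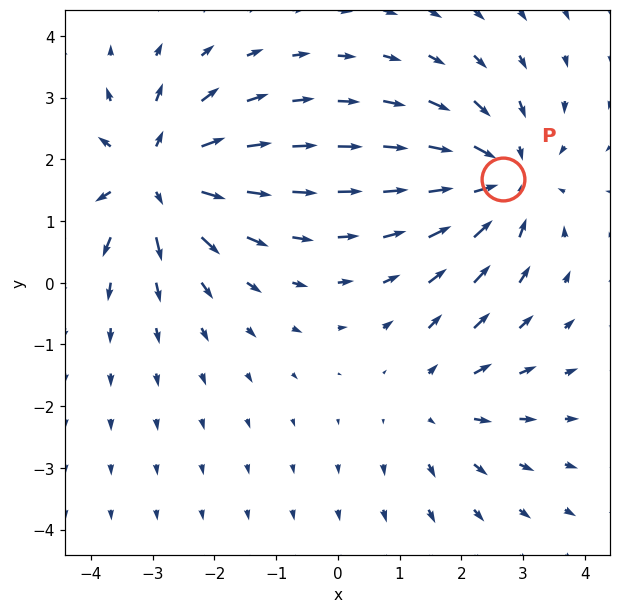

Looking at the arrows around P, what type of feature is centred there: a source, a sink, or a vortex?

sink

At P (2.7, 1.7) the arrows converge inward. Divergence about -4, curl ≈0 — negative divergence with near-zero curl is a sink.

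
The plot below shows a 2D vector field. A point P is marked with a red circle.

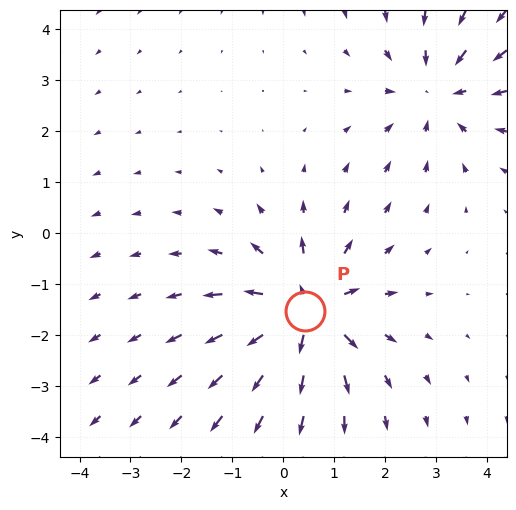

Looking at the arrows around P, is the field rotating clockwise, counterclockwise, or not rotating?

not rotating

Near P at (0.4, -1.5) the arrows show no circulation. The curl there is ≈0.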